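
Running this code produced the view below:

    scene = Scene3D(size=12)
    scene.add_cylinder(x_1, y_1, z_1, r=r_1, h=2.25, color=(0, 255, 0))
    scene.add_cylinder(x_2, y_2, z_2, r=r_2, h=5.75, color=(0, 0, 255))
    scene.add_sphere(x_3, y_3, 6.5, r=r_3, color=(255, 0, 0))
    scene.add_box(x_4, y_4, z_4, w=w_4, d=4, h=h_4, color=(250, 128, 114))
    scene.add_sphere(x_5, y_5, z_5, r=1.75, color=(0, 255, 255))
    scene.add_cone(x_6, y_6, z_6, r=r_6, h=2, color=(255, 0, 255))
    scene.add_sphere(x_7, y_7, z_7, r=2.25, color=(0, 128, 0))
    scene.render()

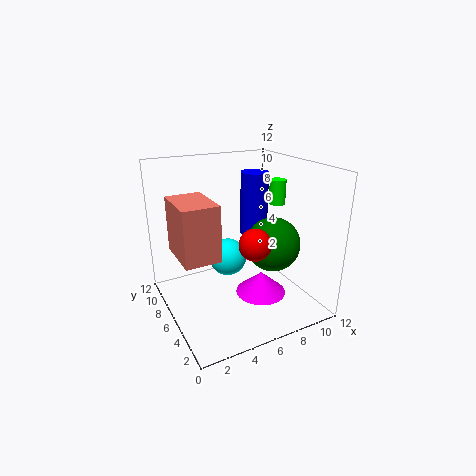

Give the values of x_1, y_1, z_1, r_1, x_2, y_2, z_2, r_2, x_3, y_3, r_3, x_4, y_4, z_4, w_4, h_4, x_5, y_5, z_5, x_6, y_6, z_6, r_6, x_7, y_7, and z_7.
x_1 = 11
y_1 = 7.75
z_1 = 7.75
r_1 = 0.75
x_2 = 9
y_2 = 8.5
z_2 = 5
r_2 = 1.25
x_3 = 6
y_3 = 3.25
r_3 = 1.25
x_4 = 0.5
y_4 = 3.25
z_4 = 5.75
w_4 = 2.75
h_4 = 4.25
x_5 = 6.5
y_5 = 9
z_5 = 2.75
x_6 = 8.25
y_6 = 5.75
z_6 = 0.25
r_6 = 2.25
x_7 = 8.5
y_7 = 4.5
z_7 = 5.5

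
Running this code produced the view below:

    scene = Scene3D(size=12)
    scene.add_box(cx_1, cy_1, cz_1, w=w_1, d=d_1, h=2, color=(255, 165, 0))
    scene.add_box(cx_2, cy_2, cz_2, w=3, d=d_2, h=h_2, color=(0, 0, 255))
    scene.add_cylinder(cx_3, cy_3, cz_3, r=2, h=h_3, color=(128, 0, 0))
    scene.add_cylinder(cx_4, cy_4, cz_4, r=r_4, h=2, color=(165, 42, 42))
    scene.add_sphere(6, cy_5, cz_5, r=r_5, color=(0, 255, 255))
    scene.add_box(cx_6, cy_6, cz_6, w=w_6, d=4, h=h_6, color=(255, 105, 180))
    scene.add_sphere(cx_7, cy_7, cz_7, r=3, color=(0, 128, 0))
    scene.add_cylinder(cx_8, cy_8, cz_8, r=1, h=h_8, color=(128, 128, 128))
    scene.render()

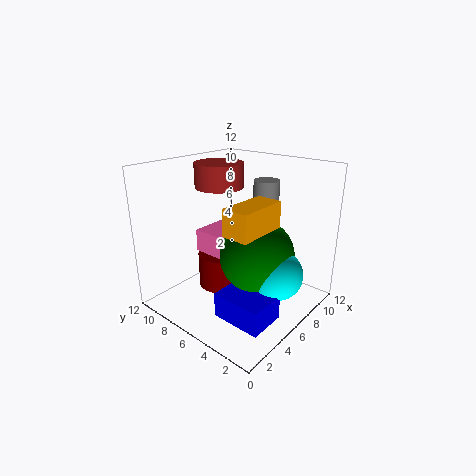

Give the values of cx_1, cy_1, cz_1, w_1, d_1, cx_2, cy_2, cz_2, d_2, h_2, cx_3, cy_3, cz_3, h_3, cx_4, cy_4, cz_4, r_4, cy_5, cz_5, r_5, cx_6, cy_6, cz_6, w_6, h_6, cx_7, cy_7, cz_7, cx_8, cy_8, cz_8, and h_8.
cx_1 = 2
cy_1 = 2
cz_1 = 8
w_1 = 4
d_1 = 2
cx_2 = 2
cy_2 = 1
cz_2 = 1
d_2 = 4
h_2 = 2
cx_3 = 6
cy_3 = 8
cz_3 = 1
h_3 = 3
cx_4 = 6
cy_4 = 8
cz_4 = 10
r_4 = 2
cy_5 = 2
cz_5 = 4
r_5 = 2
cx_6 = 5
cy_6 = 6
cz_6 = 4
w_6 = 4
h_6 = 2
cx_7 = 6
cy_7 = 4
cz_7 = 5
cx_8 = 7
cy_8 = 4
cz_8 = 7
h_8 = 4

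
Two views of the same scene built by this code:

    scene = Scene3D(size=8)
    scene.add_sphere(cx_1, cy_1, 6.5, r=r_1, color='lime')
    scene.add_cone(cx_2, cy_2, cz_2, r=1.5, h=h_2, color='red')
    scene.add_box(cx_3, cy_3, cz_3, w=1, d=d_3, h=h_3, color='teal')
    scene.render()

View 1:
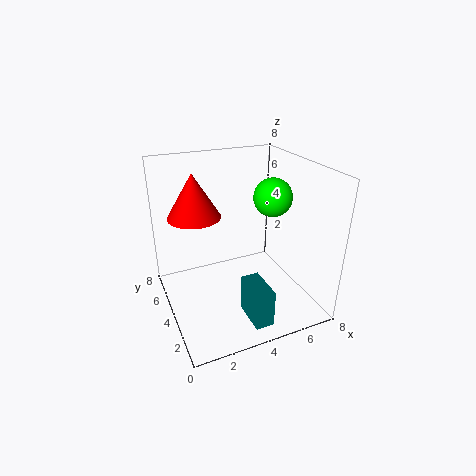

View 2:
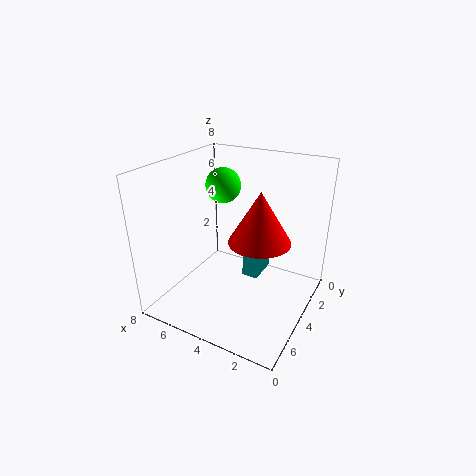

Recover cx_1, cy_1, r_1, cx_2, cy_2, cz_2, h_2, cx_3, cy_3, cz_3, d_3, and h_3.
cx_1 = 5.5; cy_1 = 3; r_1 = 1; cx_2 = 2; cy_2 = 5.5; cz_2 = 5; h_2 = 2.5; cx_3 = 3.5; cy_3 = 0.5; cz_3 = 0.5; d_3 = 2; h_3 = 2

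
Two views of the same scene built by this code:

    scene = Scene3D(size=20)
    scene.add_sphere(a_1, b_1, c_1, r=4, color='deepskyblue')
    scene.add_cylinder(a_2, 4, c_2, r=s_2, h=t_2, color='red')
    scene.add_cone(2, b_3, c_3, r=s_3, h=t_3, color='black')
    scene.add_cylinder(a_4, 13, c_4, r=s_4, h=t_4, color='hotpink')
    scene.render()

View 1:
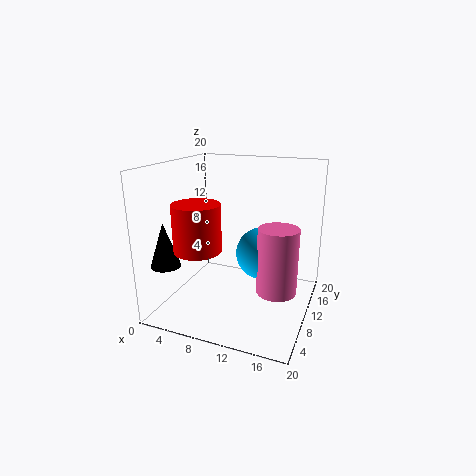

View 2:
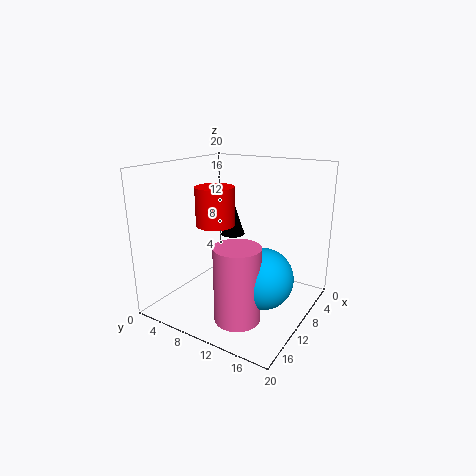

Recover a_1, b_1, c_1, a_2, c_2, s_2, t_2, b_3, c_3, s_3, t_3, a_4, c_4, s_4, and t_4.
a_1 = 12, b_1 = 15, c_1 = 6, a_2 = 7, c_2 = 10, s_2 = 3, t_2 = 6, b_3 = 4, c_3 = 7, s_3 = 2, t_3 = 6, a_4 = 15, c_4 = 1, s_4 = 3, t_4 = 10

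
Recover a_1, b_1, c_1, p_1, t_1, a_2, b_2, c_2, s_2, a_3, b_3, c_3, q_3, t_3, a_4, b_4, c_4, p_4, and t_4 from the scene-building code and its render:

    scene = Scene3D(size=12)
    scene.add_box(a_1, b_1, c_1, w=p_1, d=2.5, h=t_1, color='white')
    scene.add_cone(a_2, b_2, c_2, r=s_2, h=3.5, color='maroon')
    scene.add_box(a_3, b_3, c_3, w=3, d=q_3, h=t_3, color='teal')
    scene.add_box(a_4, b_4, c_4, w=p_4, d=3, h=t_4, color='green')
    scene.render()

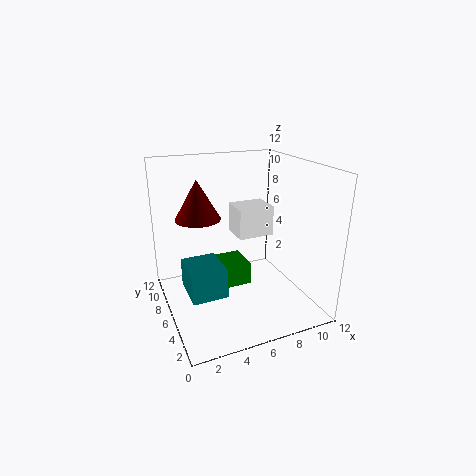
a_1 = 6; b_1 = 5.5; c_1 = 6; p_1 = 3; t_1 = 2.5; a_2 = 3.5; b_2 = 9; c_2 = 7; s_2 = 2; a_3 = 1.5; b_3 = 4.5; c_3 = 1.5; q_3 = 3.5; t_3 = 2.5; a_4 = 3.5; b_4 = 6.5; c_4 = 1; p_4 = 4; t_4 = 2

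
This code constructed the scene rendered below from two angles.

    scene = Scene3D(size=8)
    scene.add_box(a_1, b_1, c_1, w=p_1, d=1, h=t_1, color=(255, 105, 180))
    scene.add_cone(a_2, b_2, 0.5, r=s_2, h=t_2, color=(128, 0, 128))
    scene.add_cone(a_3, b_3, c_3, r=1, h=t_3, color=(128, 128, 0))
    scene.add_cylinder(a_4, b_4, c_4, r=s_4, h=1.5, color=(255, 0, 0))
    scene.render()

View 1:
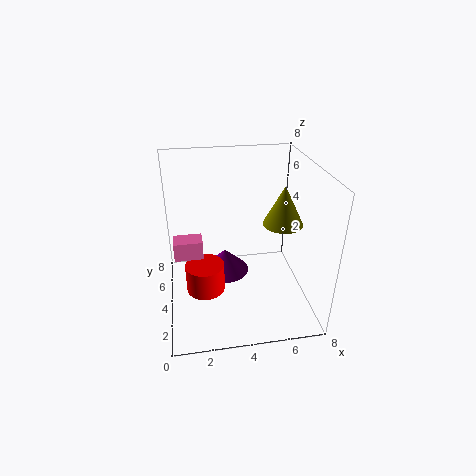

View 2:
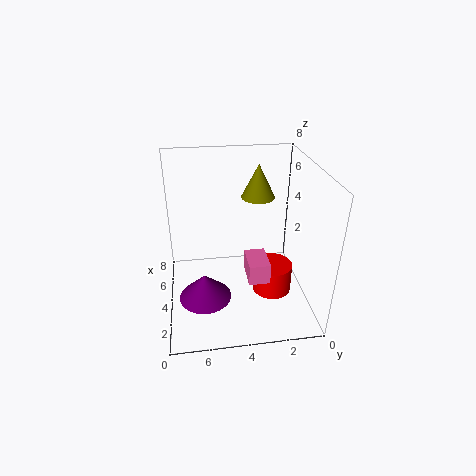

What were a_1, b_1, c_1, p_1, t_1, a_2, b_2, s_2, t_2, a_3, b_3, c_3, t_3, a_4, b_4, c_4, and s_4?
a_1 = 0.5
b_1 = 3
c_1 = 3.5
p_1 = 1.5
t_1 = 1
a_2 = 3.5
b_2 = 6
s_2 = 1.5
t_2 = 1.5
a_3 = 6
b_3 = 2.5
c_3 = 5.5
t_3 = 2
a_4 = 2
b_4 = 2.5
c_4 = 2
s_4 = 1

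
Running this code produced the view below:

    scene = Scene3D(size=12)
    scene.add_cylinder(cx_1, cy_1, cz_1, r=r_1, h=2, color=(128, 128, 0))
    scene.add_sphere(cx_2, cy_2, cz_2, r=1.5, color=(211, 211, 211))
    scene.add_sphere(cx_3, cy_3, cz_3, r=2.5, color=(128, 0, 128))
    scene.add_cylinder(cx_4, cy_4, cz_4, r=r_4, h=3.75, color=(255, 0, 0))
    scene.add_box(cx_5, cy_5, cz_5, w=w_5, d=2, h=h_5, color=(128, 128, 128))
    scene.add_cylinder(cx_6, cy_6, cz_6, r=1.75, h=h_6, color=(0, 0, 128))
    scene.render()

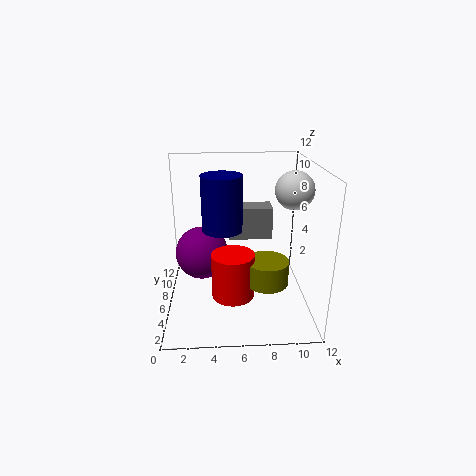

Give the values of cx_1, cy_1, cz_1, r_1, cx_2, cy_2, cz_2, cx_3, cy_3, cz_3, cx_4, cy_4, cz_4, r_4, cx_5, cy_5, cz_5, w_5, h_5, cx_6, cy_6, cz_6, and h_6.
cx_1 = 8.25, cy_1 = 4.25, cz_1 = 2.75, r_1 = 1.75, cx_2 = 10.25, cy_2 = 5, cz_2 = 10.25, cx_3 = 2.75, cy_3 = 9.5, cz_3 = 3, cx_4 = 5.5, cy_4 = 4.5, cz_4 = 1.5, r_4 = 1.75, cx_5 = 5.25, cy_5 = 6.75, cz_5 = 5.5, w_5 = 3.75, h_5 = 2.75, cx_6 = 4.75, cy_6 = 7.25, cz_6 = 6.25, h_6 = 4.75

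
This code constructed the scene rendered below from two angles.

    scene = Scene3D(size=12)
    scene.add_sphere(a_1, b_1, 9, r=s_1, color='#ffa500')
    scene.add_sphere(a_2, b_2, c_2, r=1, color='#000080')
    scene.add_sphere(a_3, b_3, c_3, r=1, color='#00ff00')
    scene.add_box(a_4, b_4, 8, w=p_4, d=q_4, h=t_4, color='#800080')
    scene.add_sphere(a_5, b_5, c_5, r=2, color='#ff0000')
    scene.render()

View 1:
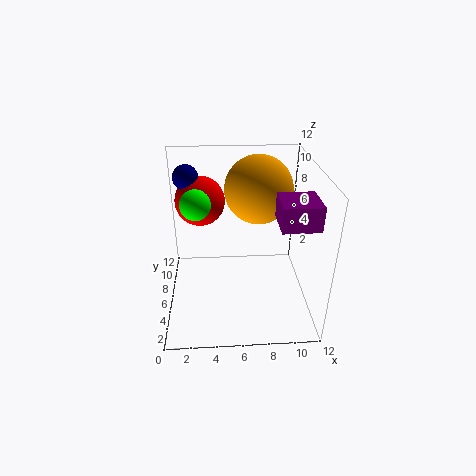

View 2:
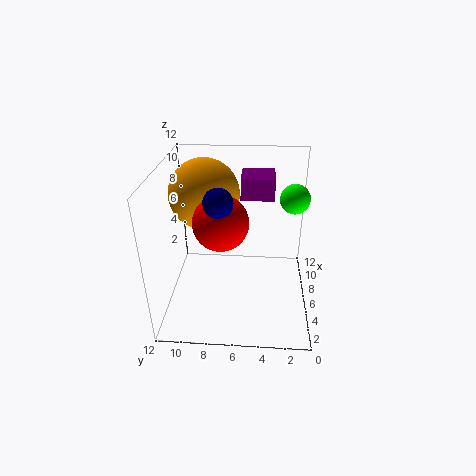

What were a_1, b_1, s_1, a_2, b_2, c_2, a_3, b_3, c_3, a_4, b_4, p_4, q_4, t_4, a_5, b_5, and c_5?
a_1 = 8
b_1 = 9
s_1 = 3
a_2 = 2
b_2 = 7
c_2 = 11
a_3 = 3
b_3 = 2
c_3 = 11
a_4 = 9
b_4 = 3
p_4 = 3
q_4 = 3
t_4 = 2
a_5 = 3
b_5 = 7
c_5 = 9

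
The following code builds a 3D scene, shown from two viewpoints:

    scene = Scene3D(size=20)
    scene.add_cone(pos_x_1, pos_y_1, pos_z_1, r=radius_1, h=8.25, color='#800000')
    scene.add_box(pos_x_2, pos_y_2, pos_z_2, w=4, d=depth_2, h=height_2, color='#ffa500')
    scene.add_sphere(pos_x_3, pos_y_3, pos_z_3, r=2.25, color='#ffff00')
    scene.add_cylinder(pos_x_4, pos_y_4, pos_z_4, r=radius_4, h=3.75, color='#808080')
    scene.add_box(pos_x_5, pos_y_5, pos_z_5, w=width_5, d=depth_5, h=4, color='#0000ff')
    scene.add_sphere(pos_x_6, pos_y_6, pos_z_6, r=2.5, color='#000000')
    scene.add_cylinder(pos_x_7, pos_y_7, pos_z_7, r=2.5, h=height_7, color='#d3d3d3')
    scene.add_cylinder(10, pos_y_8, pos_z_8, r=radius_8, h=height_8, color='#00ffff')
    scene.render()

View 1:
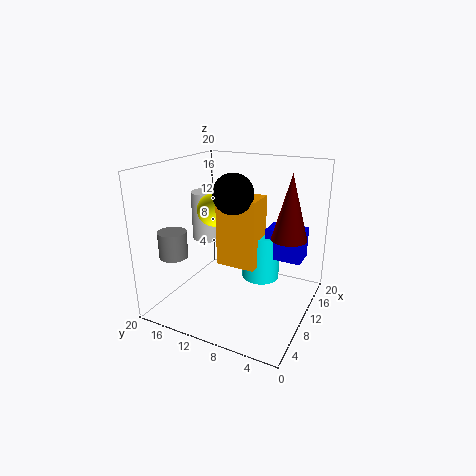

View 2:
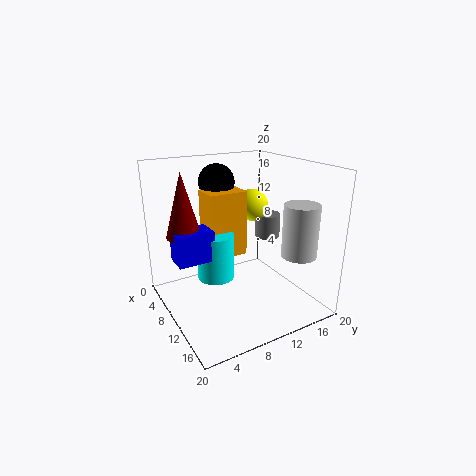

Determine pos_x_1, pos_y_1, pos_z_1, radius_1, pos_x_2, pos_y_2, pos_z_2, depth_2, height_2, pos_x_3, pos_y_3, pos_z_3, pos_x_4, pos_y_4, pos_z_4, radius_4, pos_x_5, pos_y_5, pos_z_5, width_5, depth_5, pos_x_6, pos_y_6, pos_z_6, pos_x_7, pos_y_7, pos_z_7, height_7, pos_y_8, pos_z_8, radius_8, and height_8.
pos_x_1 = 9.25; pos_y_1 = 2.5; pos_z_1 = 11.5; radius_1 = 2.25; pos_x_2 = 6.25; pos_y_2 = 6; pos_z_2 = 7.5; depth_2 = 5.25; height_2 = 9; pos_x_3 = 8.75; pos_y_3 = 13; pos_z_3 = 14; pos_x_4 = 5.75; pos_y_4 = 18; pos_z_4 = 7.25; radius_4 = 2; pos_x_5 = 8.75; pos_y_5 = 0.75; pos_z_5 = 8.5; width_5 = 3.25; depth_5 = 4.75; pos_x_6 = 6.25; pos_y_6 = 8.75; pos_z_6 = 17.25; pos_x_7 = 14.25; pos_y_7 = 17.5; pos_z_7 = 7.25; height_7 = 7.5; pos_y_8 = 6.5; pos_z_8 = 5; radius_8 = 2.5; height_8 = 6.25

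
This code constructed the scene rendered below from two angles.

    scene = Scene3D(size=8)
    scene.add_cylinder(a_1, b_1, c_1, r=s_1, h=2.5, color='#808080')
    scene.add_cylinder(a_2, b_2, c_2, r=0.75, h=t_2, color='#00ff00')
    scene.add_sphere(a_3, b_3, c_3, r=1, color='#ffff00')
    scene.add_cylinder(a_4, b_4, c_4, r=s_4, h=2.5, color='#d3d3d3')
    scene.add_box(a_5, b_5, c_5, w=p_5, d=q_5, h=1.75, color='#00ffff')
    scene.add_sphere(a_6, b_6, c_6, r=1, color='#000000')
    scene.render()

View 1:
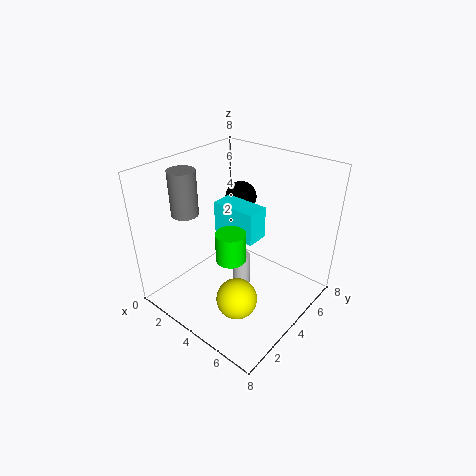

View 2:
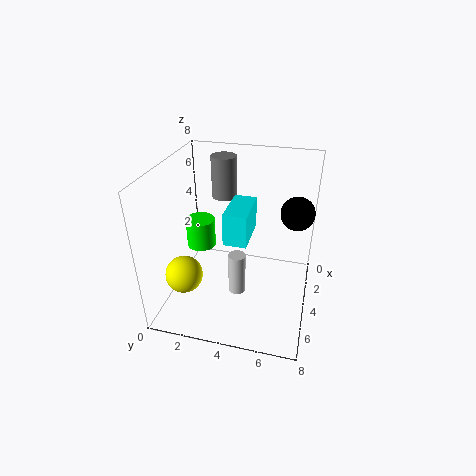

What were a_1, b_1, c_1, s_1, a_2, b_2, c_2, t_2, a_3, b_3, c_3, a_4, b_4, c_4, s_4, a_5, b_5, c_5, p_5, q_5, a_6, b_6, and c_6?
a_1 = 1.5; b_1 = 2.5; c_1 = 5.25; s_1 = 0.75; a_2 = 5; b_2 = 2.25; c_2 = 4; t_2 = 1.5; a_3 = 6; b_3 = 1.5; c_3 = 2.5; a_4 = 4.25; b_4 = 4; c_4 = 0.5; s_4 = 0.5; a_5 = 2.75; b_5 = 3.5; c_5 = 4.25; p_5 = 2.5; q_5 = 1.25; a_6 = 1.75; b_6 = 7; c_6 = 4.75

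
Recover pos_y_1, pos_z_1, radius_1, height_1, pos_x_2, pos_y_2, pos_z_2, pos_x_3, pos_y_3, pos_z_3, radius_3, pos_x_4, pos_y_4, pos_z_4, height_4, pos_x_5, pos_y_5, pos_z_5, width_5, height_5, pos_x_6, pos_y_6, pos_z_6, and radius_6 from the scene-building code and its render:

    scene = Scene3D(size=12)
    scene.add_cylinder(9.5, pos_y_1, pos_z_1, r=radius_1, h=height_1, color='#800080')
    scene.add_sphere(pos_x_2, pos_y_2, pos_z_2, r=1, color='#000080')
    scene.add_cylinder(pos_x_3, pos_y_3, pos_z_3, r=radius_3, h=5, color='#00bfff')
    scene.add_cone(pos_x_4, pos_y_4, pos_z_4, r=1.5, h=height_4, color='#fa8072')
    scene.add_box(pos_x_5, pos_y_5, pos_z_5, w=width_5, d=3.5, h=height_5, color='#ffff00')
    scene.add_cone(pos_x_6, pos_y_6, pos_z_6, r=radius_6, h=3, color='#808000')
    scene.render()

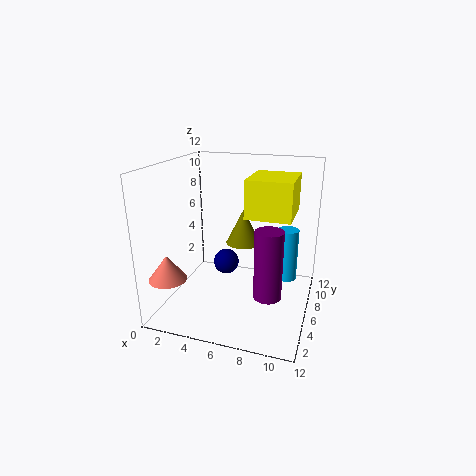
pos_y_1 = 2; pos_z_1 = 3.5; radius_1 = 1; height_1 = 5; pos_x_2 = 5.5; pos_y_2 = 4.5; pos_z_2 = 4.5; pos_x_3 = 9.5; pos_y_3 = 10.5; pos_z_3 = 0.5; radius_3 = 1; pos_x_4 = 1.5; pos_y_4 = 2; pos_z_4 = 3.5; height_4 = 2; pos_x_5 = 8; pos_y_5 = 1; pos_z_5 = 9.5; width_5 = 3; height_5 = 2.5; pos_x_6 = 6; pos_y_6 = 7.5; pos_z_6 = 5; radius_6 = 1.5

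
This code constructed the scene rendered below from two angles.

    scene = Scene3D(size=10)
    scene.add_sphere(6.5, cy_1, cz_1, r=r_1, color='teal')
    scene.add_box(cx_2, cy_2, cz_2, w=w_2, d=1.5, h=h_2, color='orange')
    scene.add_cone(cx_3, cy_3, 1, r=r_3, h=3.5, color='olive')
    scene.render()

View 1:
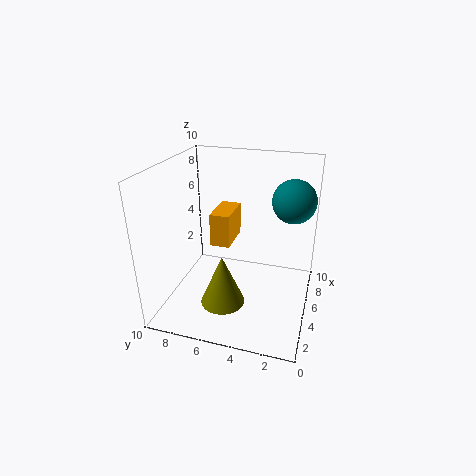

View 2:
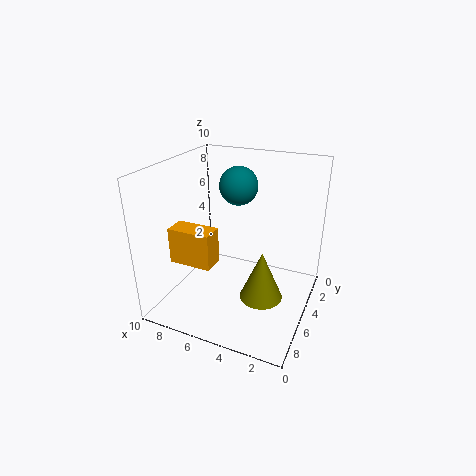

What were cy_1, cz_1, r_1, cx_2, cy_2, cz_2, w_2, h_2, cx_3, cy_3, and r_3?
cy_1 = 1.5; cz_1 = 7.5; r_1 = 1.5; cx_2 = 6; cy_2 = 6; cz_2 = 3.5; w_2 = 3; h_2 = 2.5; cx_3 = 3; cy_3 = 5.5; r_3 = 1.5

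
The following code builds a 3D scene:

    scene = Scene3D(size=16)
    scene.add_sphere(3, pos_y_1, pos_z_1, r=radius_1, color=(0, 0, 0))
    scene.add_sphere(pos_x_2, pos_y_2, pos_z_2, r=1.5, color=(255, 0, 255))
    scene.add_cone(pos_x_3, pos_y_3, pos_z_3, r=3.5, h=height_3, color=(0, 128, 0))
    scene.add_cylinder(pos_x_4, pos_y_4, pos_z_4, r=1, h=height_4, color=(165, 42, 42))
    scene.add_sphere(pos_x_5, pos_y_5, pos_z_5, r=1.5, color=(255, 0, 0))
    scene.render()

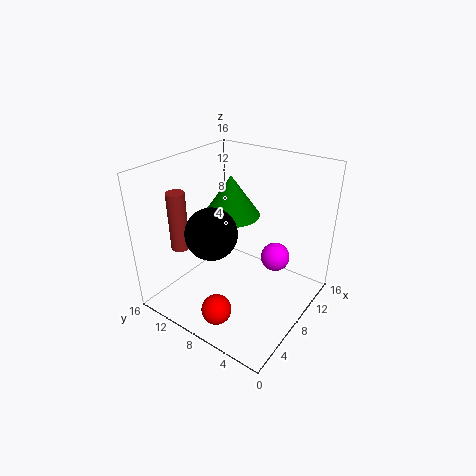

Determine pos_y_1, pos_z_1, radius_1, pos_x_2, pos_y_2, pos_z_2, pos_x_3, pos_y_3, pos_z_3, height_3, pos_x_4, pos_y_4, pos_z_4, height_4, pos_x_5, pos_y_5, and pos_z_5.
pos_y_1 = 7.5, pos_z_1 = 11, radius_1 = 2.5, pos_x_2 = 8.5, pos_y_2 = 3.5, pos_z_2 = 7, pos_x_3 = 11.5, pos_y_3 = 11.5, pos_z_3 = 8.5, height_3 = 5, pos_x_4 = 4, pos_y_4 = 13, pos_z_4 = 7, height_4 = 6.5, pos_x_5 = 1.5, pos_y_5 = 6, pos_z_5 = 3.5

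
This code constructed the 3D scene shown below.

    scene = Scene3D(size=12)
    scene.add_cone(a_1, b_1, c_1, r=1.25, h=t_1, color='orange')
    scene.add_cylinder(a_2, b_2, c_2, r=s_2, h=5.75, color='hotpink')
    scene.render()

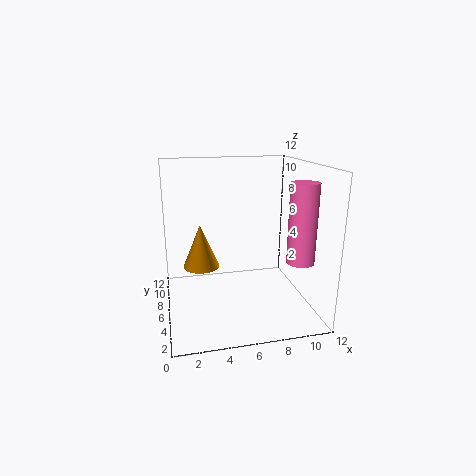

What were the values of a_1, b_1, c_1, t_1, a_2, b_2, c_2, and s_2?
a_1 = 2.5, b_1 = 2.25, c_1 = 5.5, t_1 = 3, a_2 = 9.5, b_2 = 1.25, c_2 = 5.5, s_2 = 1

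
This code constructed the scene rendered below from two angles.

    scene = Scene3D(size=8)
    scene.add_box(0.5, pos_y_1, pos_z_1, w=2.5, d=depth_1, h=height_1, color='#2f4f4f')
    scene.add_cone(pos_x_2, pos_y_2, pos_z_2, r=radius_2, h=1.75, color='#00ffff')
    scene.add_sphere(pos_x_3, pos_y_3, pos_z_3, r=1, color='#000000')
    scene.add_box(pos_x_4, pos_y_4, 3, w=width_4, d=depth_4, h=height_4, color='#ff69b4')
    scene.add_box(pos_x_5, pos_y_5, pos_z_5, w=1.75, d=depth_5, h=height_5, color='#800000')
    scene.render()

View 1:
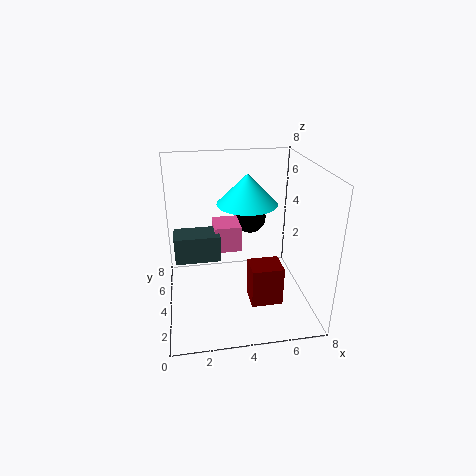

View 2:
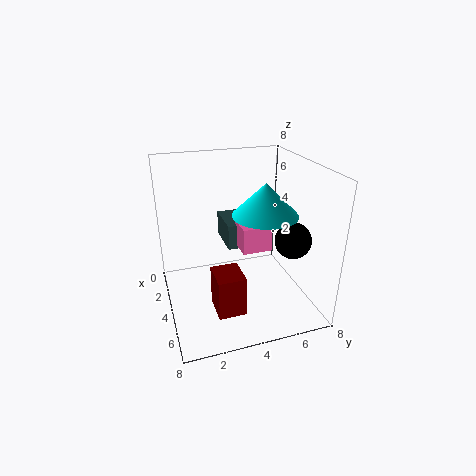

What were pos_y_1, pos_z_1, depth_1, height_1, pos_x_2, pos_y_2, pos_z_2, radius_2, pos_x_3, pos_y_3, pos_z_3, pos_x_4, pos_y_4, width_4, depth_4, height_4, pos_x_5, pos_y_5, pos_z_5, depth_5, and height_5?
pos_y_1 = 3.75
pos_z_1 = 2.75
depth_1 = 1.5
height_1 = 1.5
pos_x_2 = 4.75
pos_y_2 = 5.25
pos_z_2 = 5.5
radius_2 = 1.75
pos_x_3 = 5.25
pos_y_3 = 6.75
pos_z_3 = 4
pos_x_4 = 2.75
pos_y_4 = 4.25
width_4 = 1.5
depth_4 = 1.75
height_4 = 1.5
pos_x_5 = 4.5
pos_y_5 = 2.25
pos_z_5 = 0.5
depth_5 = 1.5
height_5 = 2.25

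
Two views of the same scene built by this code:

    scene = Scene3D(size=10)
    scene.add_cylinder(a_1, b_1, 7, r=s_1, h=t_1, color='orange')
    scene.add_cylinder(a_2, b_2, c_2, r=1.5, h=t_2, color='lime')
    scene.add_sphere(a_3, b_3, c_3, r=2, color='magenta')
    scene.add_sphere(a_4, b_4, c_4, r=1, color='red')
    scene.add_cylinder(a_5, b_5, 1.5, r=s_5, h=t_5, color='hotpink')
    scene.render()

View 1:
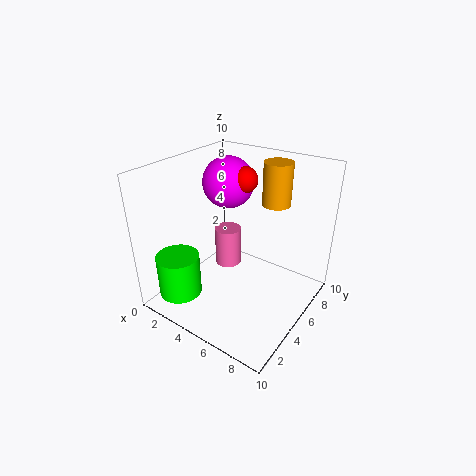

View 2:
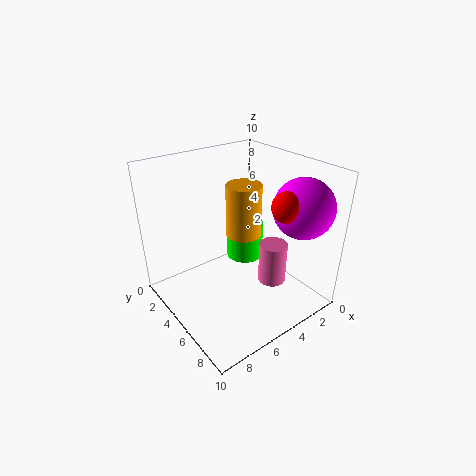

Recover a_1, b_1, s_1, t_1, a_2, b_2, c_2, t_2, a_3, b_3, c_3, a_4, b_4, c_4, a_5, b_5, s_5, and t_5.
a_1 = 6.5, b_1 = 7.5, s_1 = 1, t_1 = 3, a_2 = 2, b_2 = 2, c_2 = 1, t_2 = 3, a_3 = 2, b_3 = 8, c_3 = 7.5, a_4 = 3.5, b_4 = 8, c_4 = 8, a_5 = 3, b_5 = 6.5, s_5 = 1, t_5 = 3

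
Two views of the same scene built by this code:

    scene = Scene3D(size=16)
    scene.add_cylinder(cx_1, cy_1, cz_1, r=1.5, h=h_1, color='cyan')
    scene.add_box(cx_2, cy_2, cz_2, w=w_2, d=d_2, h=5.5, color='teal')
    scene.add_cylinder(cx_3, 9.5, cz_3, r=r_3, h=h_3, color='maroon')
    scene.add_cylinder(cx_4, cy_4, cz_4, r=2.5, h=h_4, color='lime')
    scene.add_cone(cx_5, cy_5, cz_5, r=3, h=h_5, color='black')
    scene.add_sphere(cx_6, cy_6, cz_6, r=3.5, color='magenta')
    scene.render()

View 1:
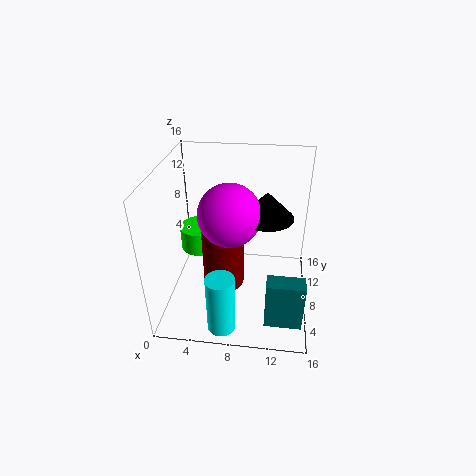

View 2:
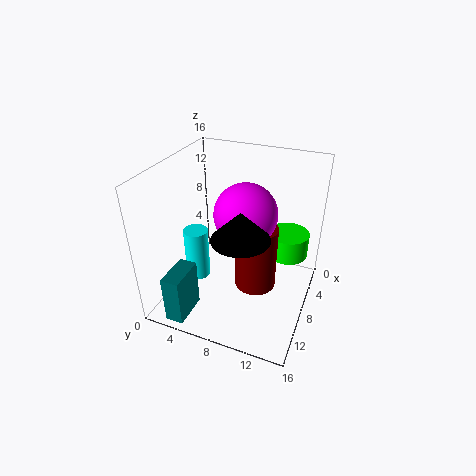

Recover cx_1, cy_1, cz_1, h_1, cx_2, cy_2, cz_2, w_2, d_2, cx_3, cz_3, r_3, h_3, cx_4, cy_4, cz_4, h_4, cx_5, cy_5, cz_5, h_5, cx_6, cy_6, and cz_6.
cx_1 = 7, cy_1 = 2, cz_1 = 0.5, h_1 = 6.5, cx_2 = 11.5, cy_2 = 2.5, cz_2 = 0.5, w_2 = 4, d_2 = 2, cx_3 = 6, cz_3 = 0.5, r_3 = 2.5, h_3 = 8, cx_4 = 2.5, cy_4 = 12.5, cz_4 = 3.5, h_4 = 3, cx_5 = 11, cy_5 = 9.5, cz_5 = 10, h_5 = 3, cx_6 = 7, cy_6 = 8.5, cz_6 = 10.5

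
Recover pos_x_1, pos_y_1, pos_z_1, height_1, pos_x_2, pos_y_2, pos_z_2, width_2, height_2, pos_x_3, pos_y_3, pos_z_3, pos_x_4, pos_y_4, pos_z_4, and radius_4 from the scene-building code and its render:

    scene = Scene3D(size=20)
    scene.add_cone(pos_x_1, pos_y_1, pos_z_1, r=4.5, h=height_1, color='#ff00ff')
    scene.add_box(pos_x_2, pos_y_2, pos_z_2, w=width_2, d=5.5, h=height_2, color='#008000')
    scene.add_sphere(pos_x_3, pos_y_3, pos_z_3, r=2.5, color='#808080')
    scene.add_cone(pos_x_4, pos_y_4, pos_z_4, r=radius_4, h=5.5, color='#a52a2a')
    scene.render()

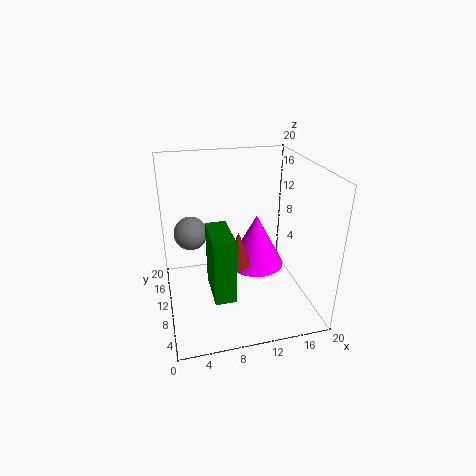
pos_x_1 = 14.5, pos_y_1 = 15.5, pos_z_1 = 2, height_1 = 8.5, pos_x_2 = 5, pos_y_2 = 1, pos_z_2 = 6.5, width_2 = 2.5, height_2 = 8, pos_x_3 = 4, pos_y_3 = 15, pos_z_3 = 9, pos_x_4 = 11, pos_y_4 = 13.5, pos_z_4 = 3.5, radius_4 = 2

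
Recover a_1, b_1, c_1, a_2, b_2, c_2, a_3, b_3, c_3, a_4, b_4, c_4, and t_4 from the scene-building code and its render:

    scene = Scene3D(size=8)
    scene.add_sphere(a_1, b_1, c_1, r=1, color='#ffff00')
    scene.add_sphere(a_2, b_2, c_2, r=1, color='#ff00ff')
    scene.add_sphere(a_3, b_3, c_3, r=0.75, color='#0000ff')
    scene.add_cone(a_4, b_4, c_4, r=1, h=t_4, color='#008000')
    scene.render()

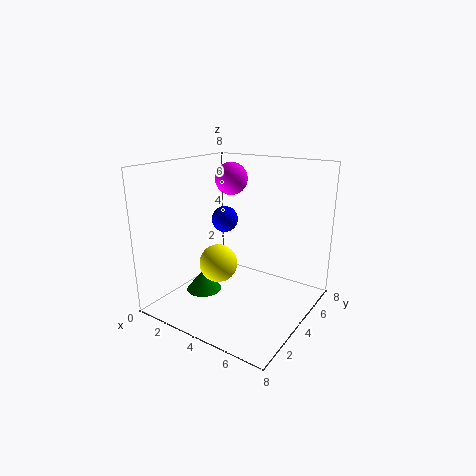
a_1 = 3.75; b_1 = 2.5; c_1 = 3; a_2 = 2; b_2 = 6.25; c_2 = 6.75; a_3 = 2.75; b_3 = 4.5; c_3 = 4.75; a_4 = 2.25; b_4 = 3; c_4 = 0.75; t_4 = 1.25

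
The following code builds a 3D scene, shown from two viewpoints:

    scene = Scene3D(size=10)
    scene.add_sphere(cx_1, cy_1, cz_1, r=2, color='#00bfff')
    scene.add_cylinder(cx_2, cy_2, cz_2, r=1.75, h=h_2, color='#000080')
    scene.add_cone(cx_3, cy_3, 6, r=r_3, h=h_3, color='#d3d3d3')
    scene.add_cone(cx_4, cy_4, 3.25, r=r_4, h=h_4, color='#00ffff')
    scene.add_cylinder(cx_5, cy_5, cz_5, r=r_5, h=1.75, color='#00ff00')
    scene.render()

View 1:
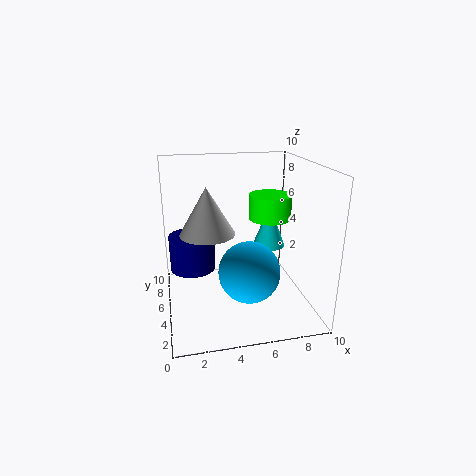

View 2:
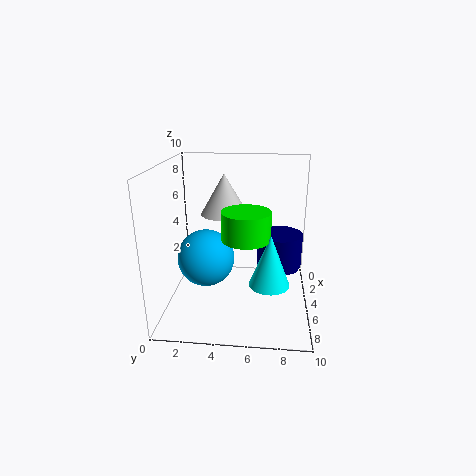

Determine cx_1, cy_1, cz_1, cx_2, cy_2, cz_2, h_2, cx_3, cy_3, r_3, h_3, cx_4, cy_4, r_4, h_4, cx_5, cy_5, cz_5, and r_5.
cx_1 = 5.25; cy_1 = 2.75; cz_1 = 3.5; cx_2 = 2; cy_2 = 8; cz_2 = 1.5; h_2 = 2.75; cx_3 = 2.75; cy_3 = 3.75; r_3 = 1.75; h_3 = 3; cx_4 = 8; cy_4 = 7.25; r_4 = 1.25; h_4 = 3.25; cx_5 = 7.5; cy_5 = 5.75; cz_5 = 6; r_5 = 1.5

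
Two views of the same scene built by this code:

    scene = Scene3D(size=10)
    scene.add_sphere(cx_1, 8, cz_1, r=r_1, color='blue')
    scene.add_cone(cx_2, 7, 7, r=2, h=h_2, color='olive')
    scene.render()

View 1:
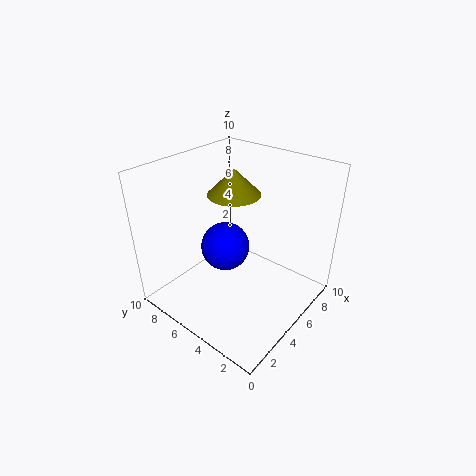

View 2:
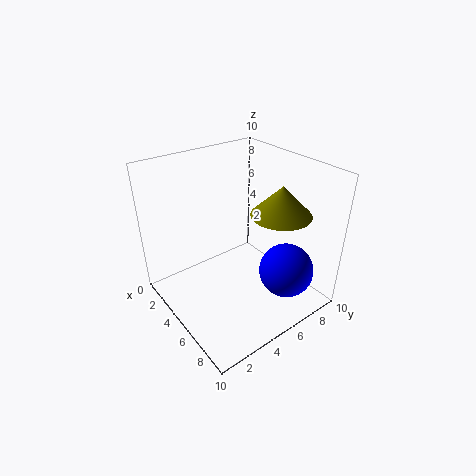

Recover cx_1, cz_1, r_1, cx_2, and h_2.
cx_1 = 7, cz_1 = 2, r_1 = 2, cx_2 = 7, h_2 = 2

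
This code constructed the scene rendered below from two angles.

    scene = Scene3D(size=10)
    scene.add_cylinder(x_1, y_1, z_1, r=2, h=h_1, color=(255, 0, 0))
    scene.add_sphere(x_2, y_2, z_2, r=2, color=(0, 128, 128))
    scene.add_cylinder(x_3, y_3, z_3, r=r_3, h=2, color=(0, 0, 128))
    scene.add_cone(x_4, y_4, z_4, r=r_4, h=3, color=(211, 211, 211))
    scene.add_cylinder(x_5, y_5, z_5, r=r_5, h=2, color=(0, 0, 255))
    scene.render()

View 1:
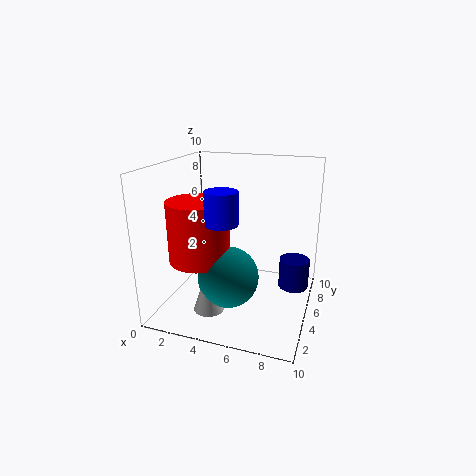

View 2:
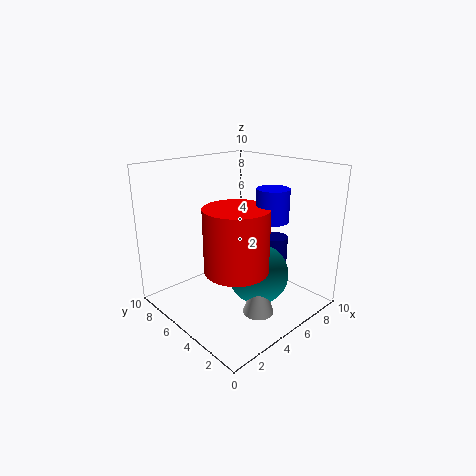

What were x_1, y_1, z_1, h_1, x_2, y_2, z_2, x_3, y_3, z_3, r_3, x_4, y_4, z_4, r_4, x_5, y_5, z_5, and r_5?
x_1 = 3
y_1 = 3
z_1 = 4
h_1 = 4
x_2 = 5
y_2 = 3
z_2 = 3
x_3 = 9
y_3 = 5
z_3 = 2
r_3 = 1
x_4 = 4
y_4 = 2
z_4 = 1
r_4 = 1
x_5 = 5
y_5 = 2
z_5 = 7
r_5 = 1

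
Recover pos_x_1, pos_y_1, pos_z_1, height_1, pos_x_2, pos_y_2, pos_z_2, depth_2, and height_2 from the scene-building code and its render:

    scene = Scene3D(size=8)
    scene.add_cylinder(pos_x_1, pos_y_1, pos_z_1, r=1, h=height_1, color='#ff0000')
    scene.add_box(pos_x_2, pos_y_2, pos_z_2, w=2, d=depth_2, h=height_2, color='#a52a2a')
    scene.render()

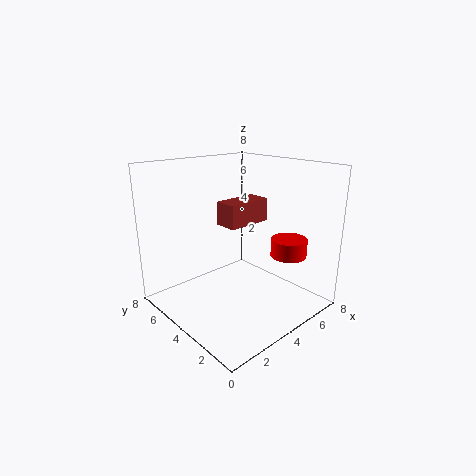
pos_x_1 = 6; pos_y_1 = 2; pos_z_1 = 3; height_1 = 1; pos_x_2 = 1; pos_y_2 = 1; pos_z_2 = 6; depth_2 = 1; height_2 = 1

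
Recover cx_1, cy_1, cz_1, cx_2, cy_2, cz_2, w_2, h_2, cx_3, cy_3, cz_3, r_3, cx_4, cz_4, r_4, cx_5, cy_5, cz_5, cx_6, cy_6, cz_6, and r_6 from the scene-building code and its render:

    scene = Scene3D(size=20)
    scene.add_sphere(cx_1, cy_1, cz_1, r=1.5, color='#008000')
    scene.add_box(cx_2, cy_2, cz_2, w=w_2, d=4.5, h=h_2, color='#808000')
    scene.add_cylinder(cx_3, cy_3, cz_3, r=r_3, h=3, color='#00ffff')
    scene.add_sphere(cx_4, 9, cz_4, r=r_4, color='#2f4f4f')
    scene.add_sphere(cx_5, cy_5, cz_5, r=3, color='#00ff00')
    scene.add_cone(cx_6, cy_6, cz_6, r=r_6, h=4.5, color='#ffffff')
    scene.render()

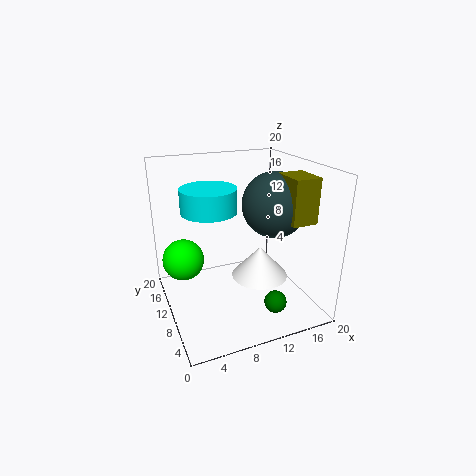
cx_1 = 13, cy_1 = 4, cz_1 = 2.5, cx_2 = 15, cy_2 = 4, cz_2 = 13, w_2 = 3.5, h_2 = 6, cx_3 = 5.5, cy_3 = 8.5, cz_3 = 15, r_3 = 3.5, cx_4 = 15, cz_4 = 14.5, r_4 = 4.5, cx_5 = 3, cy_5 = 14, cz_5 = 6, cx_6 = 13, cy_6 = 9, cz_6 = 4, r_6 = 4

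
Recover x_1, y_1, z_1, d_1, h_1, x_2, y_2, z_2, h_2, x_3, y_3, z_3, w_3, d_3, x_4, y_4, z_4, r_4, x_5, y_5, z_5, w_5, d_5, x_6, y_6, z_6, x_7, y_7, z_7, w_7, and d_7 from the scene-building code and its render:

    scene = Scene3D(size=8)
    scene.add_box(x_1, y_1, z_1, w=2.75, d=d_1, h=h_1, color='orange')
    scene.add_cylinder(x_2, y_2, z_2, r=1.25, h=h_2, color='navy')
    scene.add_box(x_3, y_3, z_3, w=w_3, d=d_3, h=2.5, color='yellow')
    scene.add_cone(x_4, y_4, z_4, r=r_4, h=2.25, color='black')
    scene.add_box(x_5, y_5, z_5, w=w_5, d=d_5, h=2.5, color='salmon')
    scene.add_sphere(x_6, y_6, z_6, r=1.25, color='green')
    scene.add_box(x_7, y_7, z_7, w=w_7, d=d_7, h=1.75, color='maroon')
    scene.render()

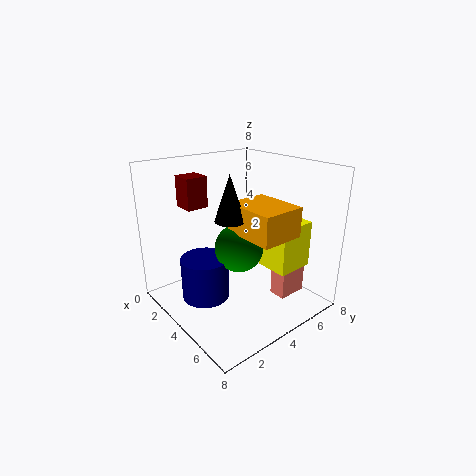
x_1 = 4.75; y_1 = 2.75; z_1 = 5; d_1 = 2.25; h_1 = 1.5; x_2 = 4; y_2 = 1.75; z_2 = 1.25; h_2 = 2.25; x_3 = 5.25; y_3 = 4.5; z_3 = 2.75; w_3 = 1.75; d_3 = 2; x_4 = 5.25; y_4 = 2.5; z_4 = 5.75; r_4 = 0.75; x_5 = 5; y_5 = 5.75; z_5 = 0.25; w_5 = 1; d_5 = 1.75; x_6 = 5; y_6 = 3.25; z_6 = 4; x_7 = 1; y_7 = 2; z_7 = 5.5; w_7 = 1.25; d_7 = 1.25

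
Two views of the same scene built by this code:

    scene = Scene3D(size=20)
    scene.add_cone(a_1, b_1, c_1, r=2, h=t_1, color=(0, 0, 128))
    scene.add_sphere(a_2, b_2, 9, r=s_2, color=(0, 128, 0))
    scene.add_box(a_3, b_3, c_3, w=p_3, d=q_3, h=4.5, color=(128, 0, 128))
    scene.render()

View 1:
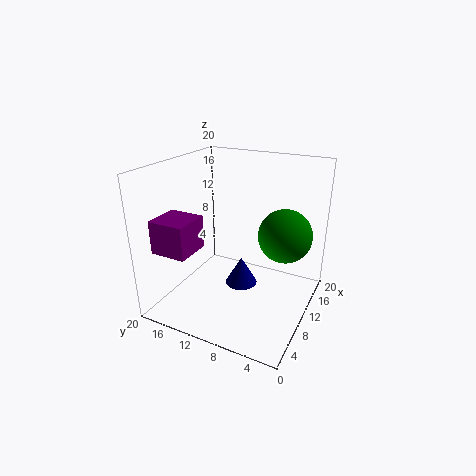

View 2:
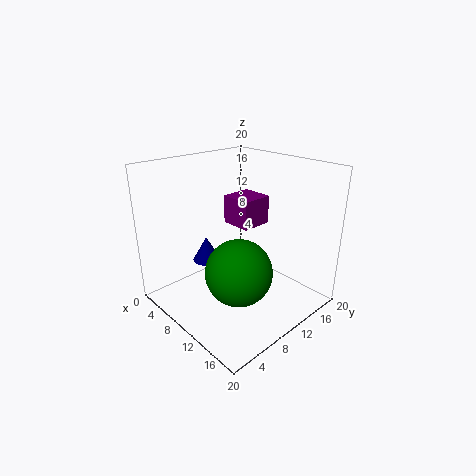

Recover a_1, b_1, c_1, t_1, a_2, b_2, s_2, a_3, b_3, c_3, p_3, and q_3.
a_1 = 6; b_1 = 7.5; c_1 = 6; t_1 = 3.5; a_2 = 15.5; b_2 = 5; s_2 = 4; a_3 = 2.5; b_3 = 14; c_3 = 9; p_3 = 5; q_3 = 5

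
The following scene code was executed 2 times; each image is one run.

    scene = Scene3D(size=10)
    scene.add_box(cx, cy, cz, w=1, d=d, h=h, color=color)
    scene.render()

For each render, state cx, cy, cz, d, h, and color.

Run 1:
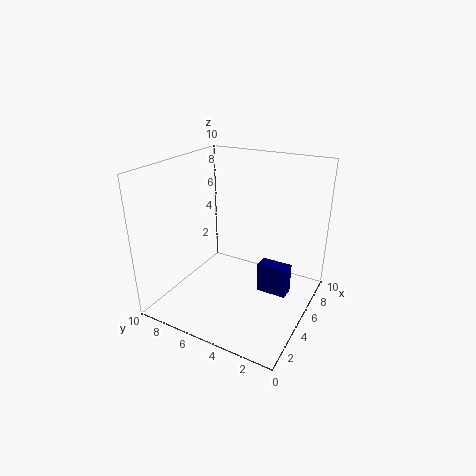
cx = 4; cy = 1; cz = 2; d = 2; h = 2; color = 'navy'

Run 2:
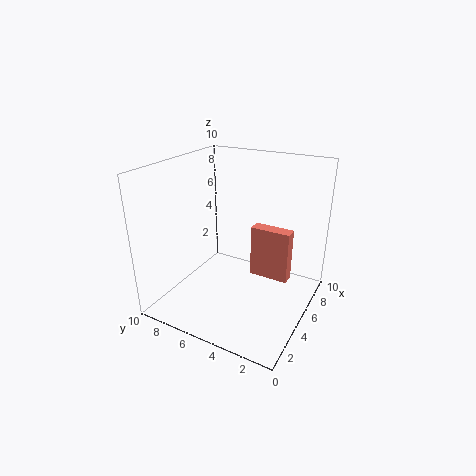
cx = 7; cy = 2; cz = 1; d = 3; h = 4; color = 'salmon'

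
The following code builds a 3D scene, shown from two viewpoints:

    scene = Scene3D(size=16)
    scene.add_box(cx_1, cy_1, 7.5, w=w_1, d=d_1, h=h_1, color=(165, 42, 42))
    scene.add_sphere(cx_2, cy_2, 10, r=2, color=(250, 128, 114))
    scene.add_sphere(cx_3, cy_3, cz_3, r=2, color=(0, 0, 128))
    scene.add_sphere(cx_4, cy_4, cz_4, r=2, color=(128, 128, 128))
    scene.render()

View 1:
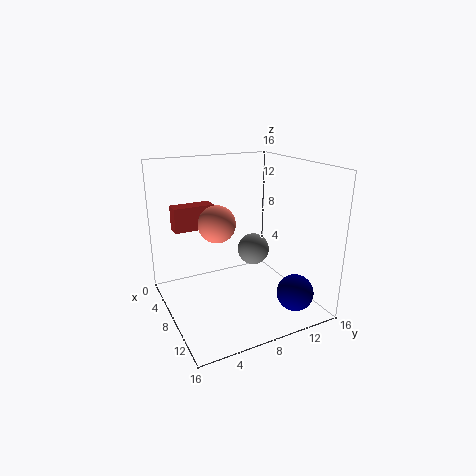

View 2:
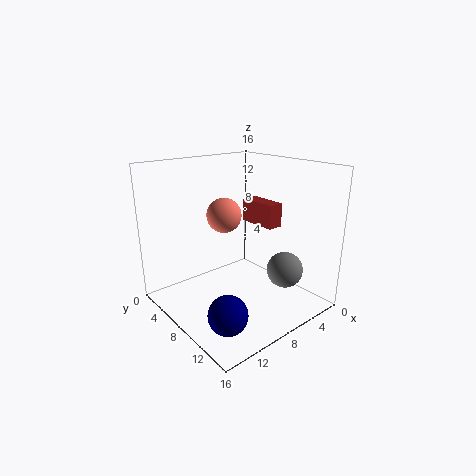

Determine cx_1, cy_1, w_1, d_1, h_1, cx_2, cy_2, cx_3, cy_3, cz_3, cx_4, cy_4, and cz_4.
cx_1 = 0.5, cy_1 = 2.5, w_1 = 2, d_1 = 5, h_1 = 3, cx_2 = 8, cy_2 = 5.5, cx_3 = 13, cy_3 = 12.5, cz_3 = 2.5, cx_4 = 4.5, cy_4 = 12, cz_4 = 4.5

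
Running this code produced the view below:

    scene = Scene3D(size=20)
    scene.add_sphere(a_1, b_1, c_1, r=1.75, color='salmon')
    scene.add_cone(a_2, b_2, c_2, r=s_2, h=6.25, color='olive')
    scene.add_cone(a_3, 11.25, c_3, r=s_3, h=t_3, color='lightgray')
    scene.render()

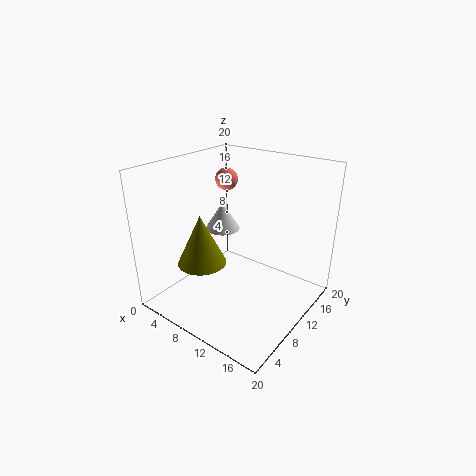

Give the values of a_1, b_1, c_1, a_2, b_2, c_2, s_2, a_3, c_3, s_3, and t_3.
a_1 = 3.25, b_1 = 16, c_1 = 15.75, a_2 = 9.5, b_2 = 3.25, c_2 = 9.25, s_2 = 3, a_3 = 6.25, c_3 = 10, s_3 = 2.5, t_3 = 4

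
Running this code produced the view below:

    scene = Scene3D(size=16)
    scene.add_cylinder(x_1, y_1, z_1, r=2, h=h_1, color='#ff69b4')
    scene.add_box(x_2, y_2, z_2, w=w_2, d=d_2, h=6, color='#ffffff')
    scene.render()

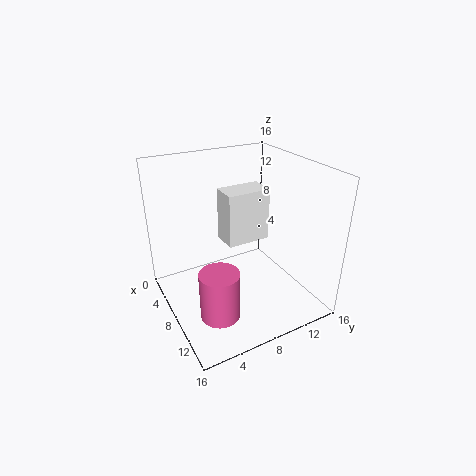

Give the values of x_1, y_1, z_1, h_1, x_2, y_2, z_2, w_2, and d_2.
x_1 = 12.5; y_1 = 3.5; z_1 = 2.5; h_1 = 5; x_2 = 5; y_2 = 7; z_2 = 7; w_2 = 3; d_2 = 5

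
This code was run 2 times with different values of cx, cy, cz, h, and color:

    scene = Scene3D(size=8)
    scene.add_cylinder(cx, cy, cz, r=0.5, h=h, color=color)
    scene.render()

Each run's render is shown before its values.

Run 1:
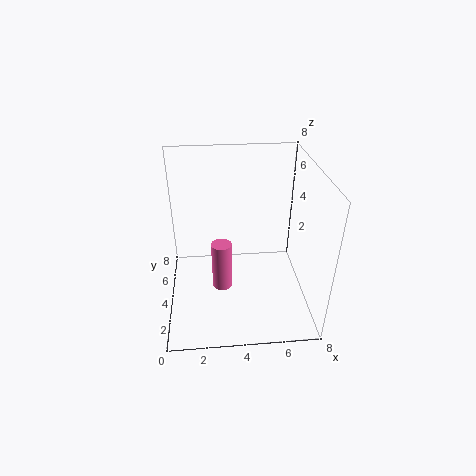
cx = 3; cy = 2; cz = 2.5; h = 2.5; color = 'hotpink'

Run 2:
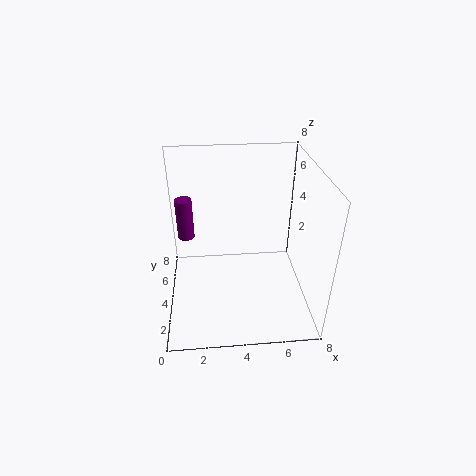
cx = 1; cy = 6; cz = 3; h = 2.5; color = 'purple'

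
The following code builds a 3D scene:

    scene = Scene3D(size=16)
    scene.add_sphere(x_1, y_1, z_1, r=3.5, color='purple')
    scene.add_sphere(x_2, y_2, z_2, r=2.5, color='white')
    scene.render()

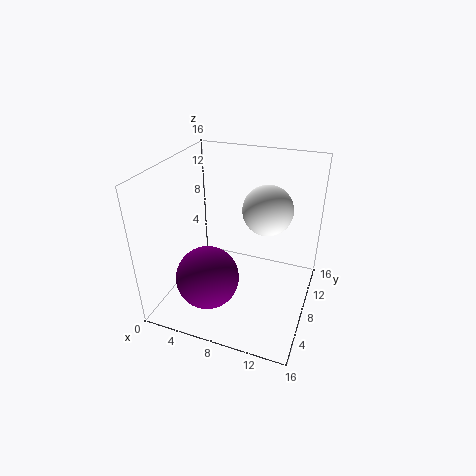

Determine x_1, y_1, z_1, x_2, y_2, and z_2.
x_1 = 5.5, y_1 = 5, z_1 = 4, x_2 = 11.5, y_2 = 7, z_2 = 12.5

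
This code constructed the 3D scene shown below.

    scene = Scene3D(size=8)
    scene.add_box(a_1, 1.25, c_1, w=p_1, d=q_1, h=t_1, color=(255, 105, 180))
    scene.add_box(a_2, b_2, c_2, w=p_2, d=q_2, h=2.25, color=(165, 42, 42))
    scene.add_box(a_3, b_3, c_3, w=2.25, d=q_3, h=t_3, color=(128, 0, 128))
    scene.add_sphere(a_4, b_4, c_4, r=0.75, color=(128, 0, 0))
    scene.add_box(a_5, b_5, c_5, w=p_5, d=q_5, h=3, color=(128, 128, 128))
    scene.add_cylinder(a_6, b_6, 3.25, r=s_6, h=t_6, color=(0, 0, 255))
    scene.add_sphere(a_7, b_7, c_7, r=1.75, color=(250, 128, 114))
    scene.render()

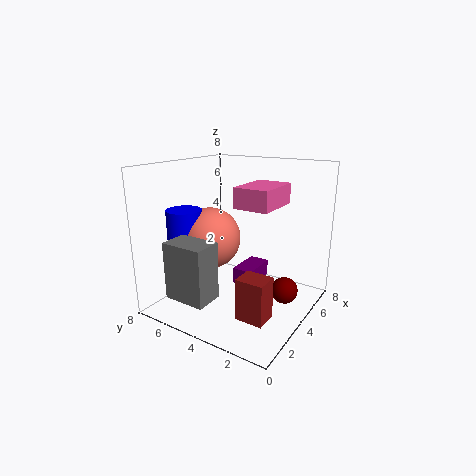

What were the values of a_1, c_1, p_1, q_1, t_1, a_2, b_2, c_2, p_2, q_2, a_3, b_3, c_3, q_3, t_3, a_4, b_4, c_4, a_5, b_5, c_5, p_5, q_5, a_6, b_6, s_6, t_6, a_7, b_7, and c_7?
a_1 = 2, c_1 = 6.25, p_1 = 2.5, q_1 = 1.75, t_1 = 1, a_2 = 1.75, b_2 = 1.25, c_2 = 0.5, p_2 = 1.25, q_2 = 1.5, a_3 = 5, b_3 = 3.75, c_3 = 0.5, q_3 = 1.25, t_3 = 1, a_4 = 5, b_4 = 1.5, c_4 = 1, a_5 = 0.25, b_5 = 3.75, c_5 = 1.5, p_5 = 1.5, q_5 = 2.25, a_6 = 2.75, b_6 = 6.75, s_6 = 1, t_6 = 2.25, a_7 = 3.75, b_7 = 5.75, c_7 = 3.75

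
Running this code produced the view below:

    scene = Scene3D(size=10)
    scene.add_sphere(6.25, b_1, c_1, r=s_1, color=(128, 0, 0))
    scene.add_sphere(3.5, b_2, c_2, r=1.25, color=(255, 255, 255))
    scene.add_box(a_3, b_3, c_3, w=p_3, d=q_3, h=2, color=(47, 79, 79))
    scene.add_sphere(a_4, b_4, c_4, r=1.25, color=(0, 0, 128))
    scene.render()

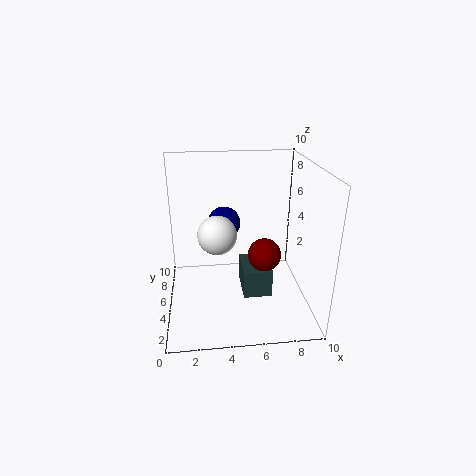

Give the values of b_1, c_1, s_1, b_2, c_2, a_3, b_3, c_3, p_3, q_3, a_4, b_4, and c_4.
b_1 = 2, c_1 = 5.25, s_1 = 1, b_2 = 3.5, c_2 = 6, a_3 = 5.25, b_3 = 3.5, c_3 = 1, p_3 = 2, q_3 = 2.75, a_4 = 4.25, b_4 = 7.75, c_4 = 5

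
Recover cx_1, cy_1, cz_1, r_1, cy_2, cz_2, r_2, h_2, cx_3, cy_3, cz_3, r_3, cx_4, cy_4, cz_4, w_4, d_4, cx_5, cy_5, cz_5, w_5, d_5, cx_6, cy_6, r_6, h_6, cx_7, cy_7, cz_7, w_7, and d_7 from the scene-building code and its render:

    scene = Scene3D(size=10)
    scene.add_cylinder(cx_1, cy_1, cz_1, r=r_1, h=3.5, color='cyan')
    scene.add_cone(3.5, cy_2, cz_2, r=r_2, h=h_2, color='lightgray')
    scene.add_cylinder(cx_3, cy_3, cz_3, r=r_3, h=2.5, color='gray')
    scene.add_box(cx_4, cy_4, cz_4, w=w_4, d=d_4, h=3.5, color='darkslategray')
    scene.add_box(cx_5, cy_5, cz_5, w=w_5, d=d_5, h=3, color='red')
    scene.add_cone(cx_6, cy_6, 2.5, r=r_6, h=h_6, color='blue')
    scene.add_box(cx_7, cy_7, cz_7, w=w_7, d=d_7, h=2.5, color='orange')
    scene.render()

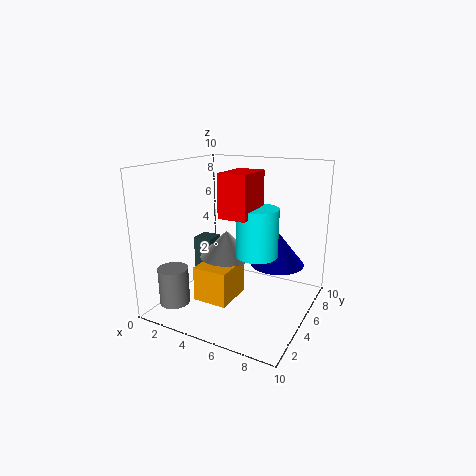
cx_1 = 6, cy_1 = 6, cz_1 = 3.5, r_1 = 1.5, cy_2 = 6, cz_2 = 3, r_2 = 2, h_2 = 2, cx_3 = 2, cy_3 = 1.5, cz_3 = 1, r_3 = 1, cx_4 = 0.5, cy_4 = 6, cz_4 = 0.5, w_4 = 1.5, d_4 = 1.5, cx_5 = 4, cy_5 = 4, cz_5 = 6.5, w_5 = 2, d_5 = 3, cx_6 = 7, cy_6 = 7.5, r_6 = 2, h_6 = 2.5, cx_7 = 2.5, cy_7 = 3, cz_7 = 0.5, w_7 = 2.5, d_7 = 3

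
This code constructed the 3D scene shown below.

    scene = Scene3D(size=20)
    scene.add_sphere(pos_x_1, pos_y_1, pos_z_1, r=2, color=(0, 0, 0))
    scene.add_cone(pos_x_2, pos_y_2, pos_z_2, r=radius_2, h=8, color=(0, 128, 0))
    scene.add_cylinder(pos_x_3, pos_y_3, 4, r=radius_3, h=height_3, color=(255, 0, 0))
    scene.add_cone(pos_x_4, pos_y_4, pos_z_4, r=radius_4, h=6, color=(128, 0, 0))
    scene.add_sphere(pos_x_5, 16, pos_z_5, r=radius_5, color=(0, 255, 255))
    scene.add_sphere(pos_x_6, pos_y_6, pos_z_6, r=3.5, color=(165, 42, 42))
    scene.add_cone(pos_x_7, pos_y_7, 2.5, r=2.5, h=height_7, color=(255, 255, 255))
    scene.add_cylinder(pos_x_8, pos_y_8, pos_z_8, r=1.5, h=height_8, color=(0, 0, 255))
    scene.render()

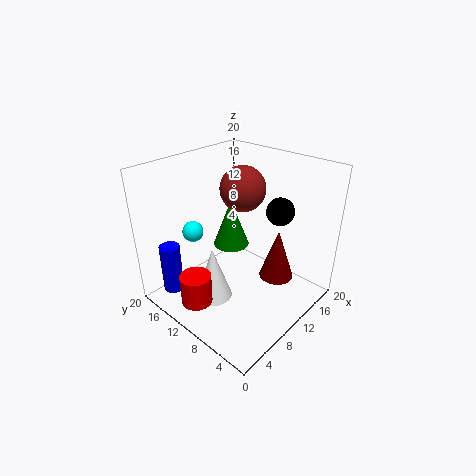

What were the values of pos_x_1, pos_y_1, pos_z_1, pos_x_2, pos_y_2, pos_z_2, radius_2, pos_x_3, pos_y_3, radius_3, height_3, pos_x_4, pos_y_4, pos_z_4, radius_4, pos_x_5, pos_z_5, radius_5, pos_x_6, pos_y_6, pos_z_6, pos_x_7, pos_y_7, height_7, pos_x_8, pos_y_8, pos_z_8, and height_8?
pos_x_1 = 15.5; pos_y_1 = 7; pos_z_1 = 13; pos_x_2 = 16; pos_y_2 = 17; pos_z_2 = 3.5; radius_2 = 3; pos_x_3 = 2; pos_y_3 = 10; radius_3 = 2; height_3 = 4; pos_x_4 = 8; pos_y_4 = 2; pos_z_4 = 9; radius_4 = 2; pos_x_5 = 7; pos_z_5 = 10; radius_5 = 1.5; pos_x_6 = 15.5; pos_y_6 = 14; pos_z_6 = 14.5; pos_x_7 = 5.5; pos_y_7 = 10.5; height_7 = 7.5; pos_x_8 = 4; pos_y_8 = 18; pos_z_8 = 0.5; height_8 = 7.5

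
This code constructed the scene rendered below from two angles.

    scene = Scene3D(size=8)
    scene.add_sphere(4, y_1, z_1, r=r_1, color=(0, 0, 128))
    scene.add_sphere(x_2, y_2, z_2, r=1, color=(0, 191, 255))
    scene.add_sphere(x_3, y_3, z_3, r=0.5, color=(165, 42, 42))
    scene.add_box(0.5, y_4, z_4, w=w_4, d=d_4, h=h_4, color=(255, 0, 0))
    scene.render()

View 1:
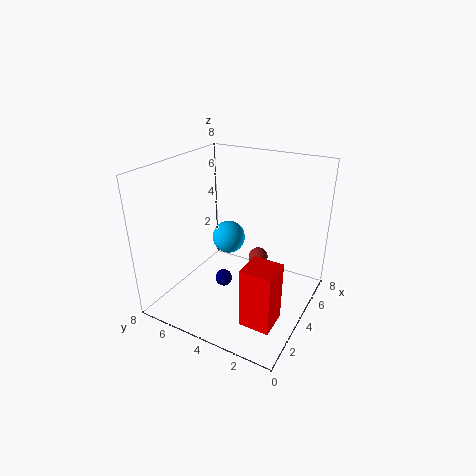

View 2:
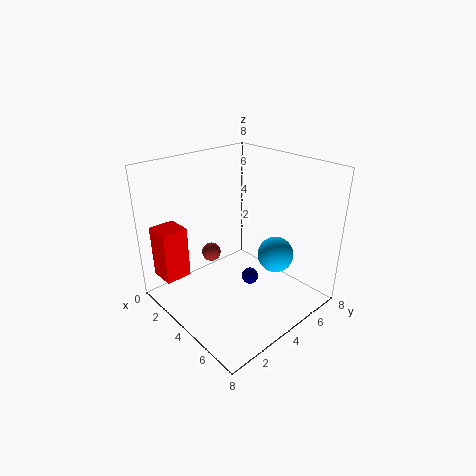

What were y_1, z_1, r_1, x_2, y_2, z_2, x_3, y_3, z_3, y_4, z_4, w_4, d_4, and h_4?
y_1 = 5
z_1 = 1
r_1 = 0.5
x_2 = 5.5
y_2 = 5.5
z_2 = 3
x_3 = 3.5
y_3 = 2.5
z_3 = 3.5
y_4 = 0.5
z_4 = 1.5
w_4 = 1.5
d_4 = 1.5
h_4 = 3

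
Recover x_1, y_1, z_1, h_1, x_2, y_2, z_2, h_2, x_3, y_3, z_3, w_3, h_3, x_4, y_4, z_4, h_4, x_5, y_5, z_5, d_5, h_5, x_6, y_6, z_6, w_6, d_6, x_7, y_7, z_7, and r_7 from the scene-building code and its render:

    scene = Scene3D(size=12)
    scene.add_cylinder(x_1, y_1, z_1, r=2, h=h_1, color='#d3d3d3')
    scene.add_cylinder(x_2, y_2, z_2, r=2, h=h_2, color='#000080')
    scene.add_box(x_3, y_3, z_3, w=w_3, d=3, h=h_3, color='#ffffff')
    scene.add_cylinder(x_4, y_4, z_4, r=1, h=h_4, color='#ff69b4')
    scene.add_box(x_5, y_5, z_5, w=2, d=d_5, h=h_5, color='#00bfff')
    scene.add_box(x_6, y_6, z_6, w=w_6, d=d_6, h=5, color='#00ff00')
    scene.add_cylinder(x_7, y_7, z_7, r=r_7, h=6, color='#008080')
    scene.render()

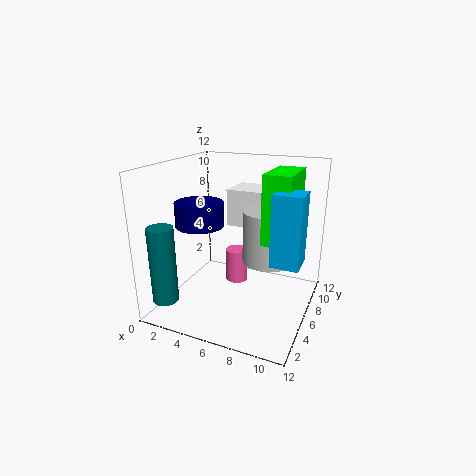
x_1 = 9
y_1 = 5
z_1 = 5
h_1 = 4
x_2 = 3
y_2 = 5
z_2 = 7
h_2 = 2
x_3 = 5
y_3 = 6
z_3 = 7
w_3 = 4
h_3 = 3
x_4 = 5
y_4 = 8
z_4 = 1
h_4 = 3
x_5 = 10
y_5 = 2
z_5 = 6
d_5 = 2
h_5 = 5
x_6 = 9
y_6 = 3
z_6 = 7
w_6 = 2
d_6 = 4
x_7 = 2
y_7 = 1
z_7 = 2
r_7 = 1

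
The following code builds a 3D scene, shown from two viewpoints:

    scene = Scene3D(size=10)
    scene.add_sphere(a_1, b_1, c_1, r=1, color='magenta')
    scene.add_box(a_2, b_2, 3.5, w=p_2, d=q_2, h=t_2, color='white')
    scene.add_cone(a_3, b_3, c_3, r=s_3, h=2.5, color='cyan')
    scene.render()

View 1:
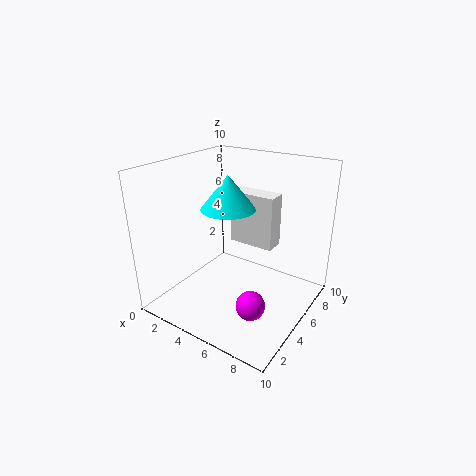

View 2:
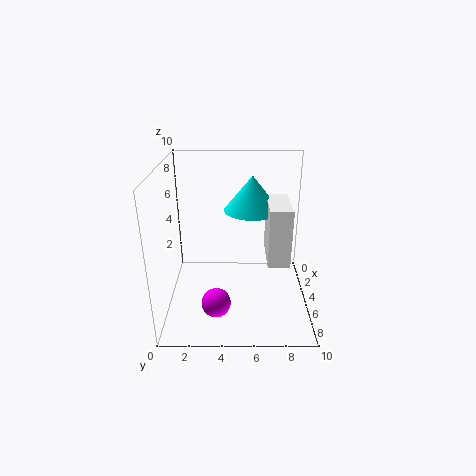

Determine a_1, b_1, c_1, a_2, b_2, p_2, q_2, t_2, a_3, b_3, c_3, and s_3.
a_1 = 7; b_1 = 3.5; c_1 = 1; a_2 = 3; b_2 = 7; p_2 = 3.5; q_2 = 1.5; t_2 = 4; a_3 = 3.5; b_3 = 6; c_3 = 6.5; s_3 = 2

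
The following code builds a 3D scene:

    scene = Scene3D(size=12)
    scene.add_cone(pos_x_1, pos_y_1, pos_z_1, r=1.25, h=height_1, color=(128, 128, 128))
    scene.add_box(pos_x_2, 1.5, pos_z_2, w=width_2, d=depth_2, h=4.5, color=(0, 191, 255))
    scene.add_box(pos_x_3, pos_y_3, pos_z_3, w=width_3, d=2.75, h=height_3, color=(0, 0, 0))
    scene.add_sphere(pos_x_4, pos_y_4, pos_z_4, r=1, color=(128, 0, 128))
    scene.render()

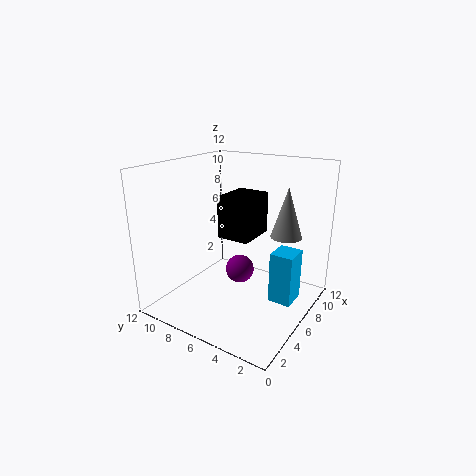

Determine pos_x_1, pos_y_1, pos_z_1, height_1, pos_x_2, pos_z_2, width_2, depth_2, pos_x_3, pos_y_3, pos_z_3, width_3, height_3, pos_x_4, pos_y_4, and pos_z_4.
pos_x_1 = 7.25; pos_y_1 = 2.25; pos_z_1 = 6.5; height_1 = 4; pos_x_2 = 7; pos_z_2 = 0.25; width_2 = 2.25; depth_2 = 2; pos_x_3 = 5.25; pos_y_3 = 4.75; pos_z_3 = 6; width_3 = 3.5; height_3 = 3.5; pos_x_4 = 2.75; pos_y_4 = 3.75; pos_z_4 = 5.25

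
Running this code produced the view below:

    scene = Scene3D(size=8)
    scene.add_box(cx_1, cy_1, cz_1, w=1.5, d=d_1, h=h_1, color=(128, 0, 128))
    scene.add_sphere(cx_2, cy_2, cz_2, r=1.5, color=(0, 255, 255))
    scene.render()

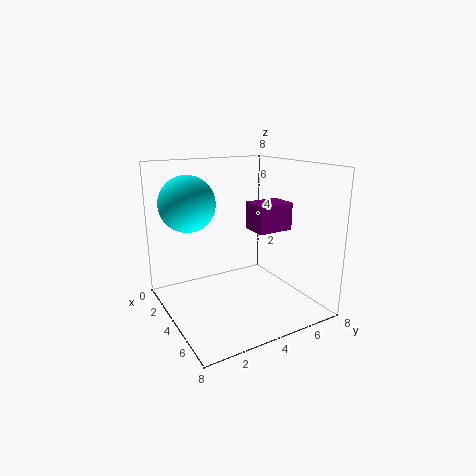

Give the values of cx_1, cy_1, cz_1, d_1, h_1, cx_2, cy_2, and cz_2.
cx_1 = 4
cy_1 = 4.5
cz_1 = 4.5
d_1 = 2
h_1 = 1.5
cx_2 = 3
cy_2 = 1.5
cz_2 = 6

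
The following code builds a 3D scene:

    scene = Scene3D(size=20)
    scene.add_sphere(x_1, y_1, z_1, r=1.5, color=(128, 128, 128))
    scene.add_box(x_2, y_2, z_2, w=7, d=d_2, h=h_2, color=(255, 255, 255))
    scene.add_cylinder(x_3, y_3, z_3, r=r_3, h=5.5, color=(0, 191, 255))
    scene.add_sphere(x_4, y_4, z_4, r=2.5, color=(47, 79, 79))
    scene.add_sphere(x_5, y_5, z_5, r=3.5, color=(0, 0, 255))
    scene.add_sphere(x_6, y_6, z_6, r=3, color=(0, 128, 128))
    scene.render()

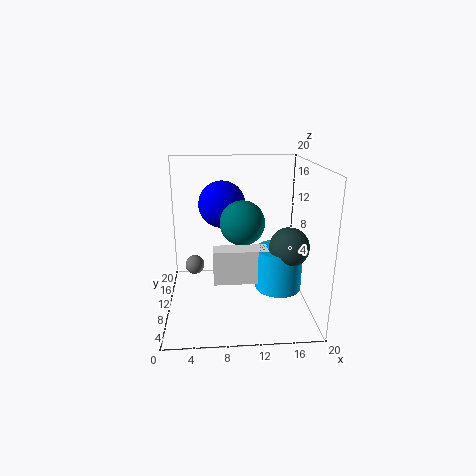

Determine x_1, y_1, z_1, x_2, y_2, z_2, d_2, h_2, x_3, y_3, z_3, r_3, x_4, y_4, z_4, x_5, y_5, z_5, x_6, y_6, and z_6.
x_1 = 3.5
y_1 = 15.5
z_1 = 3.5
x_2 = 6.5
y_2 = 5
z_2 = 5.5
d_2 = 2.5
h_2 = 4.5
x_3 = 15
y_3 = 6
z_3 = 4.5
r_3 = 3
x_4 = 16
y_4 = 5
z_4 = 10.5
x_5 = 8
y_5 = 15
z_5 = 13.5
x_6 = 10.5
y_6 = 9
z_6 = 12.5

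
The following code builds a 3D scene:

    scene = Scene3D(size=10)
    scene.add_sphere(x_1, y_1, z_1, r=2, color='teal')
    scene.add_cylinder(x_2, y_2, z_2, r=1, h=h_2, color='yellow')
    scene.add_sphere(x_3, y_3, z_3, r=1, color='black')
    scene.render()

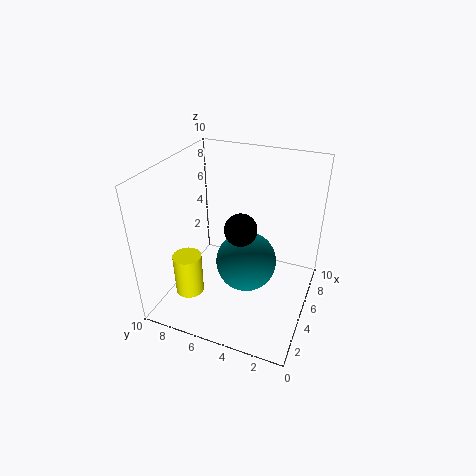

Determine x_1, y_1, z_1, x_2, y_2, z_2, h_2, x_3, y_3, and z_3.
x_1 = 4, y_1 = 4, z_1 = 4, x_2 = 3, y_2 = 8, z_2 = 1, h_2 = 3, x_3 = 3, y_3 = 4, z_3 = 7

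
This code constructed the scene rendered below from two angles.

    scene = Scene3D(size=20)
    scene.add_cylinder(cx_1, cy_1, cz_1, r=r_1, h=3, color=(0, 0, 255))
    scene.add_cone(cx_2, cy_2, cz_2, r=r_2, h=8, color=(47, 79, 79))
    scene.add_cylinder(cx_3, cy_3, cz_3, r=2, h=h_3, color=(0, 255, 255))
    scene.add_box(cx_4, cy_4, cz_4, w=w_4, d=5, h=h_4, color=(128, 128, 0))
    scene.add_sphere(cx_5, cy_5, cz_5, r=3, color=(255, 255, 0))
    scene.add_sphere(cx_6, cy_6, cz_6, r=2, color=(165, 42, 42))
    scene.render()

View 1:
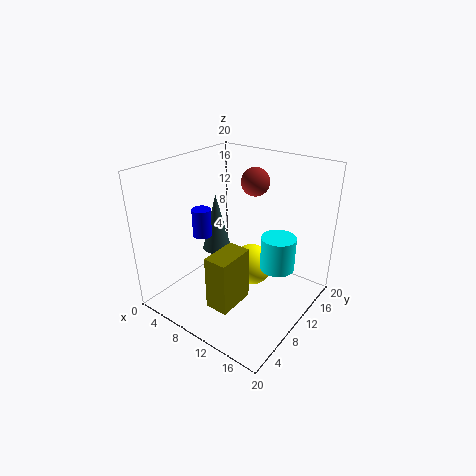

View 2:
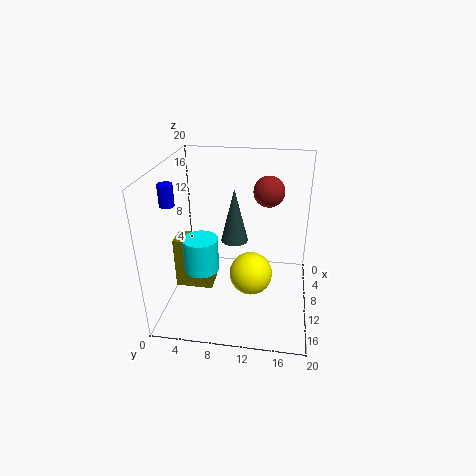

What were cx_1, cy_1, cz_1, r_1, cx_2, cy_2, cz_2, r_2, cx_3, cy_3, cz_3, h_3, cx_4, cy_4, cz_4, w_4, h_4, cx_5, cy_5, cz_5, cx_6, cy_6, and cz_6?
cx_1 = 12; cy_1 = 1; cz_1 = 15; r_1 = 1; cx_2 = 7; cy_2 = 9; cz_2 = 8; r_2 = 2; cx_3 = 18; cy_3 = 7; cz_3 = 10; h_3 = 4; cx_4 = 11; cy_4 = 2; cz_4 = 4; w_4 = 3; h_4 = 7; cx_5 = 11; cy_5 = 12; cz_5 = 5; cx_6 = 10; cy_6 = 14; cz_6 = 17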